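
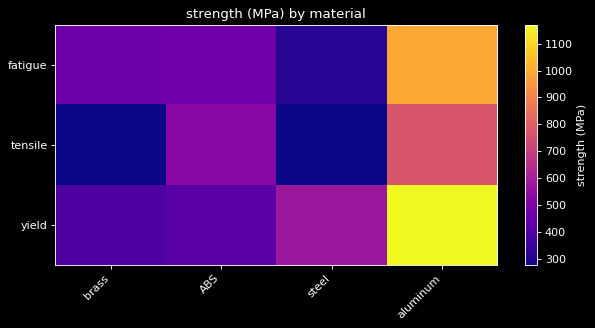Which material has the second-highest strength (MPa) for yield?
steel

Top 3 for yield: aluminum ≈ 1200, steel ≈ 600, ABS ≈ 400.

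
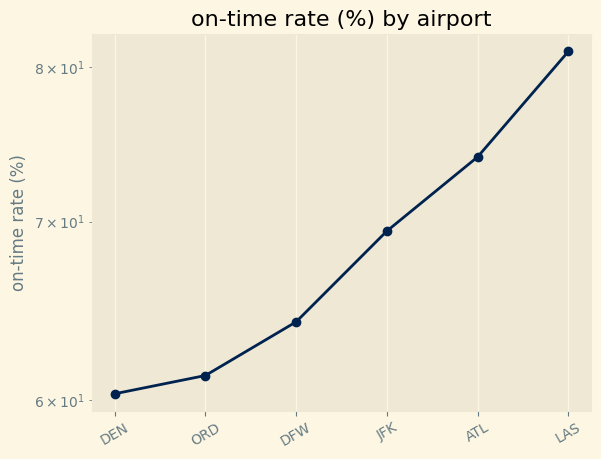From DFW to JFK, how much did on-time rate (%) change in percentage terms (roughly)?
DFW ≈ 64, JFK ≈ 70; (70 − 64) / 64 ≈ +9.4%.

≈ +9.4%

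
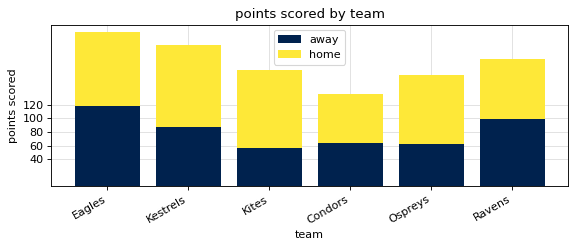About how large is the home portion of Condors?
home top ≈ 140, bottom ≈ 60; segment ≈ 80.

≈ 80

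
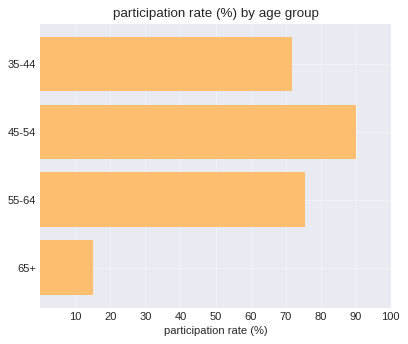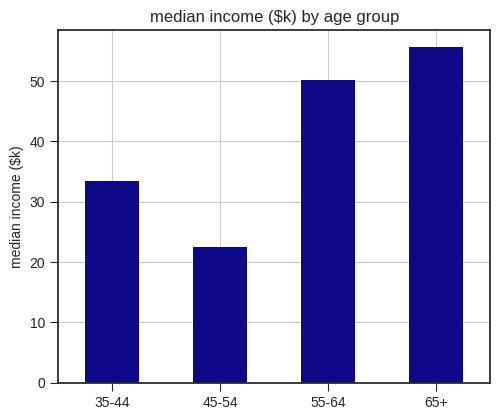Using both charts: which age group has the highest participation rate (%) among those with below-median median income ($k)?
45-54

Chart 2 median median income ($k) ≈ 40; below-median age groups: 35-44, 45-54. Among those, 45-54 has the highest participation rate (%) (≈ 90).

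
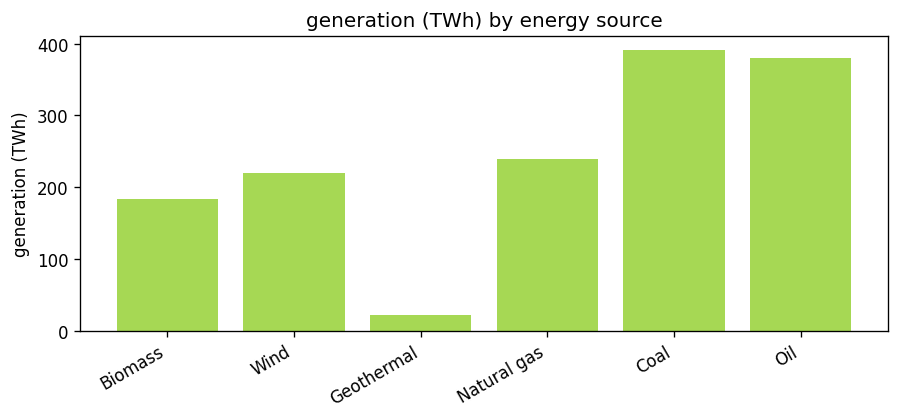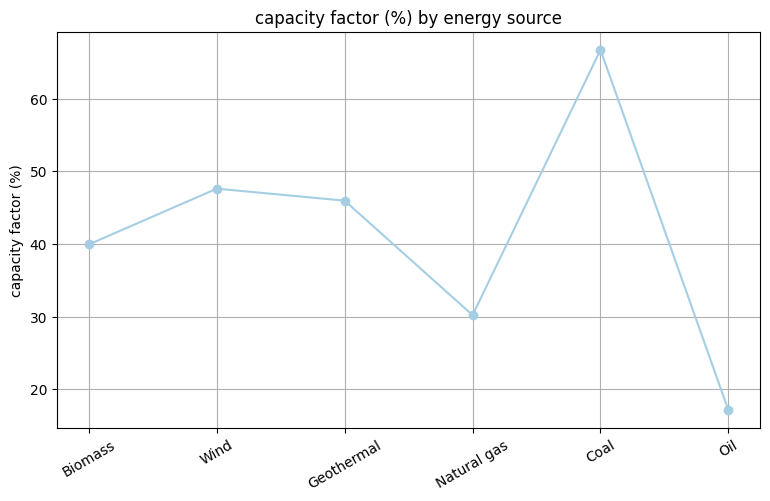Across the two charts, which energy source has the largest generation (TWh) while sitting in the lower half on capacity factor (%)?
Chart 2 median capacity factor (%) ≈ 40; below-median energy sources: Biomass, Natural gas, Oil. Among those, Oil has the highest generation (TWh) (≈ 400).

Oil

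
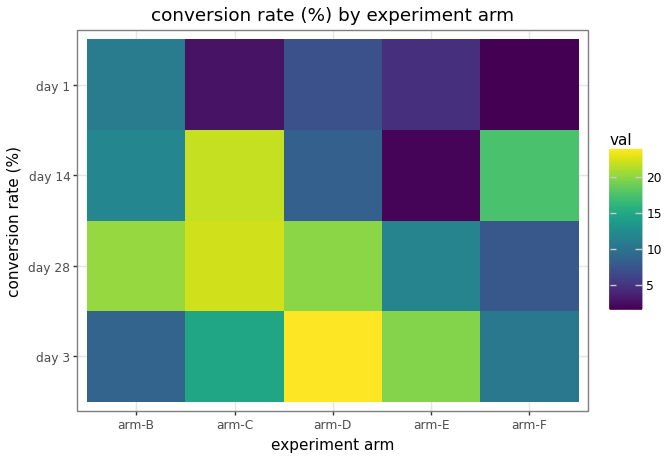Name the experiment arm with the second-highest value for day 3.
Top 3 for day 3: arm-D ≈ 24, arm-E ≈ 20, arm-C ≈ 14.

arm-E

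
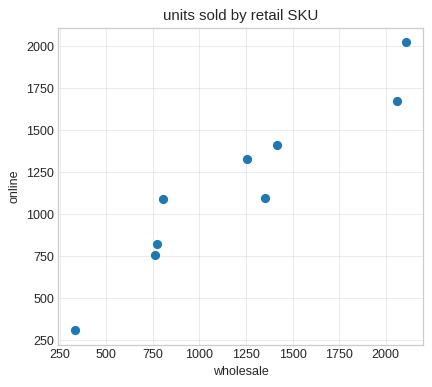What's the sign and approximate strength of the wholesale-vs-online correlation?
Points are positively correlated; strong (|r| ≈ 1.0).

positive, strong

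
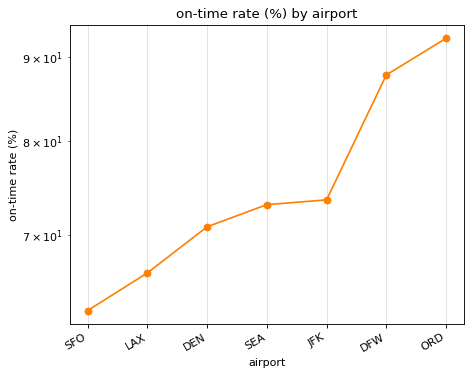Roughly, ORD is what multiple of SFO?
≈ 1.38×

ORD ≈ 90, SFO ≈ 65; 90/65 ≈ 1.38.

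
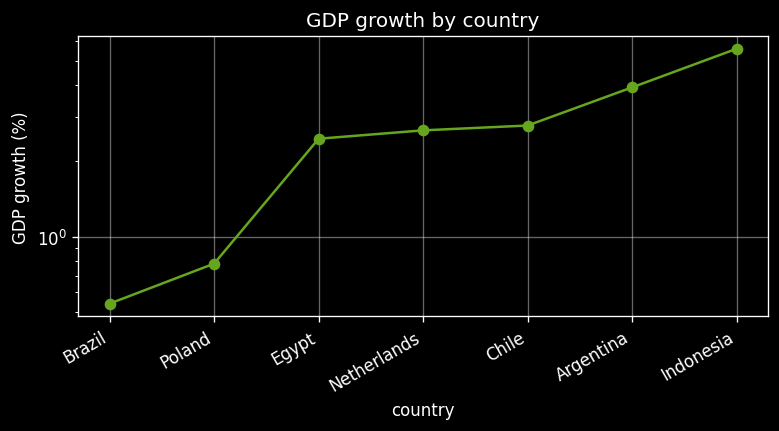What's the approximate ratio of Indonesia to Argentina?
≈ 1.38×

Indonesia ≈ 5.5, Argentina ≈ 4.0; 5.5/4.0 ≈ 1.38.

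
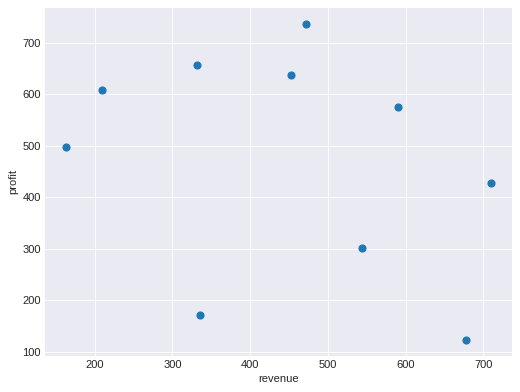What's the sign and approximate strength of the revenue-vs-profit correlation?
negative, weak

Points are negatively correlated; weak (|r| ≈ 0.3).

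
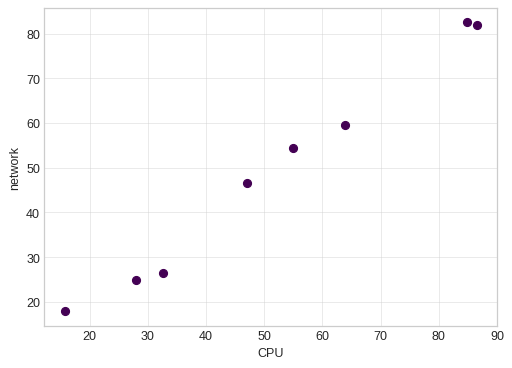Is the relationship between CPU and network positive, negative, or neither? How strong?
positive, strong

Points are positively correlated; strong (|r| ≈ 1.0).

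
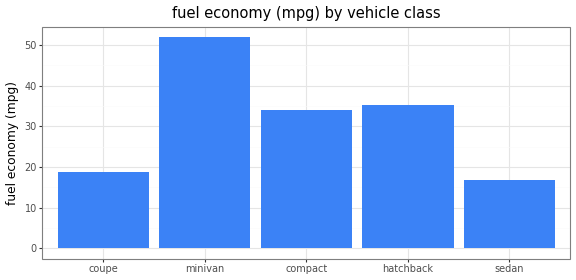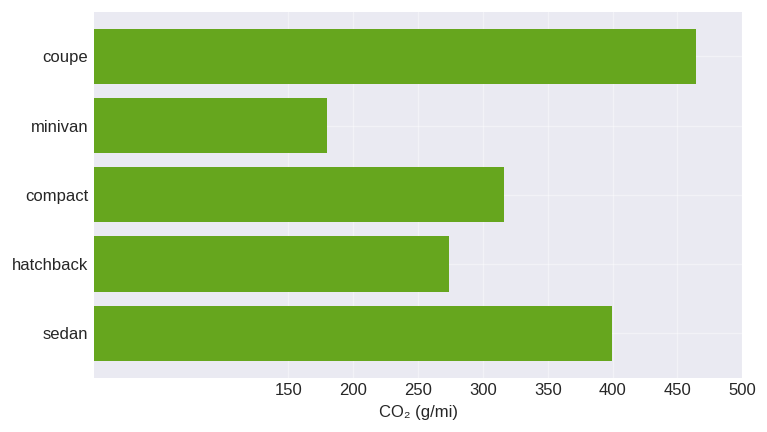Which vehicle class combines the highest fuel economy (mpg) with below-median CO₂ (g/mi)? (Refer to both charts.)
Chart 2 median CO₂ (g/mi) ≈ 300; below-median vehicle classes: minivan, hatchback. Among those, minivan has the highest fuel economy (mpg) (≈ 50).

minivan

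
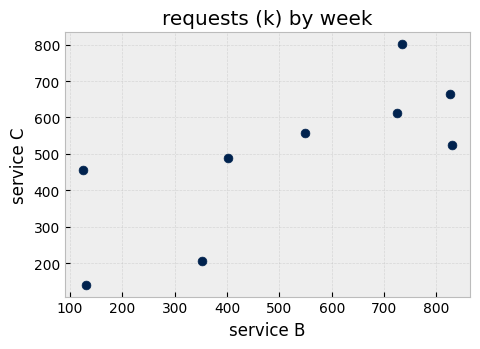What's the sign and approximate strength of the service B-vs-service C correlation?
positive, strong

Points are positively correlated; strong (|r| ≈ 0.8).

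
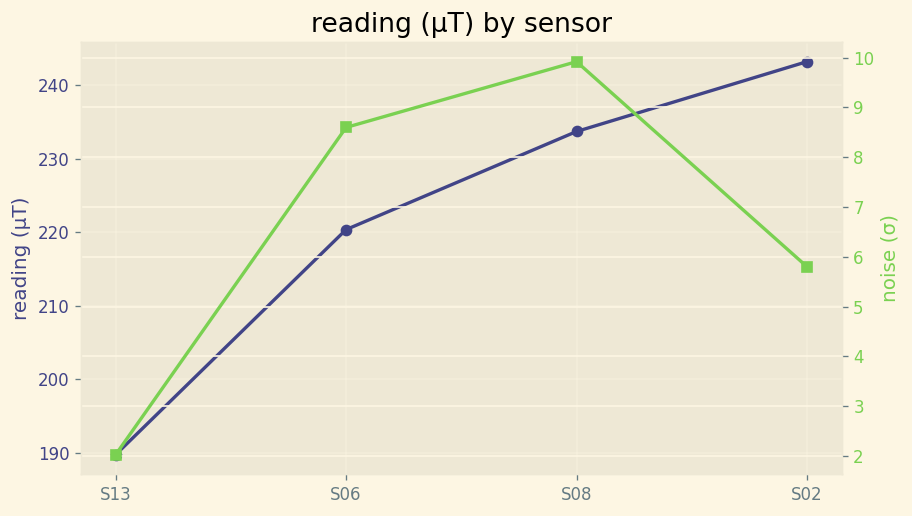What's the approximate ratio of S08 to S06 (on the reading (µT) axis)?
≈ 1.07×

S08 ≈ 235, S06 ≈ 220; 235/220 ≈ 1.07.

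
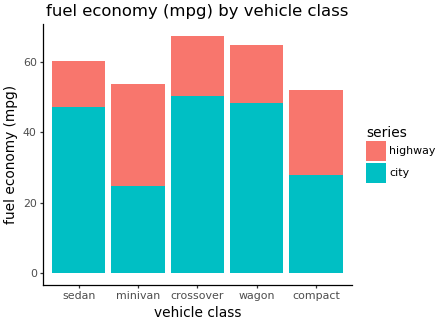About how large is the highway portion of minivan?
highway top ≈ 50, bottom ≈ 20; segment ≈ 30.

≈ 30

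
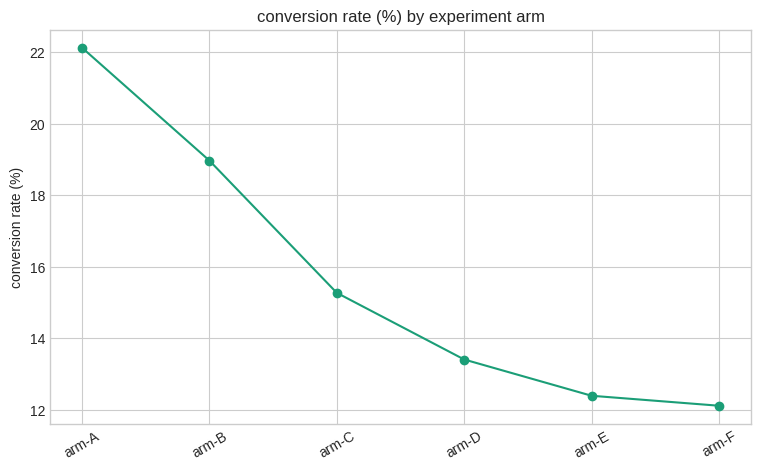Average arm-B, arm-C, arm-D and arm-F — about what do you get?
≈ 15

(19 + 15 + 13 + 12) / 4 ≈ 15.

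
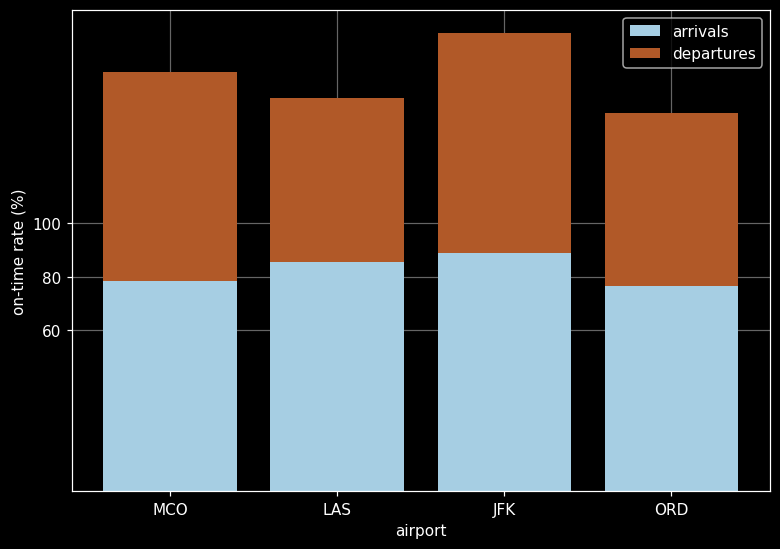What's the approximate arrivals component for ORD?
arrivals top ≈ 80, bottom ≈ 0; segment ≈ 80.

≈ 80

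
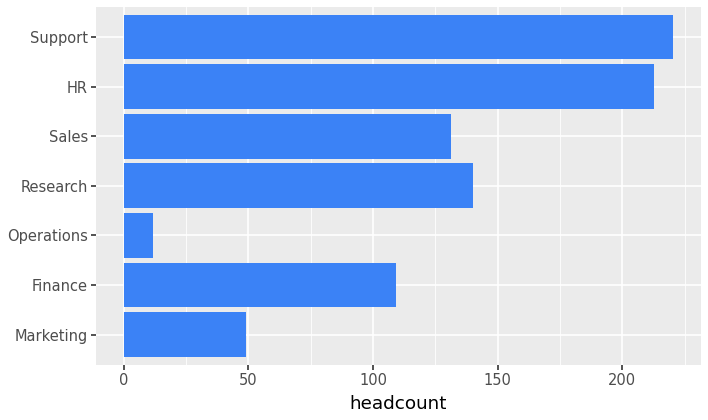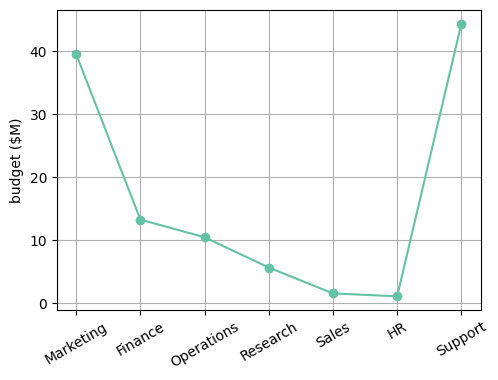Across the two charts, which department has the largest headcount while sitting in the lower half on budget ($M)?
Chart 2 median budget ($M) ≈ 10; below-median departments: Research, Sales, HR. Among those, HR has the highest headcount (≈ 225).

HR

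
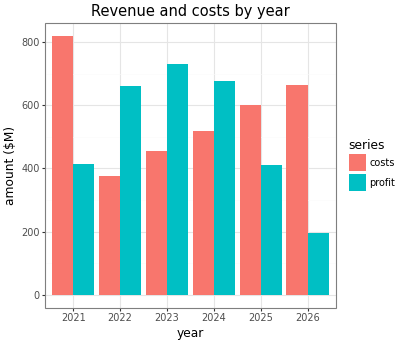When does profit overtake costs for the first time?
2022

2021: profit ≈ 400 vs costs ≈ 800 (not yet); 2022: profit ≈ 700 vs costs ≈ 400 (first crossover).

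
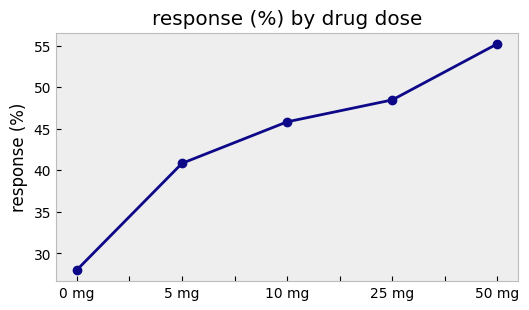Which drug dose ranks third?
10 mg

Top 4: 50 mg ≈ 55, 25 mg ≈ 50, 10 mg ≈ 45, 5 mg ≈ 40.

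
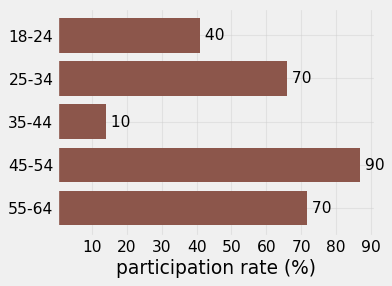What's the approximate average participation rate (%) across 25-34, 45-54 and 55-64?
≈ 77

(70 + 90 + 70) / 3 ≈ 77.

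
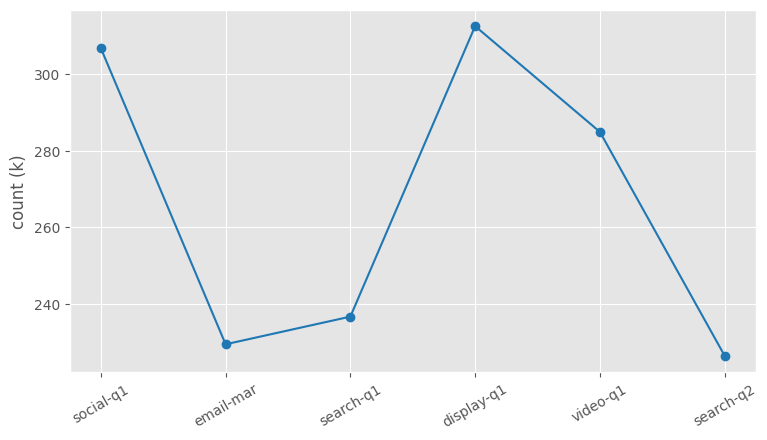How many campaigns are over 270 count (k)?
3

Above 270: social-q1, display-q1, video-q1.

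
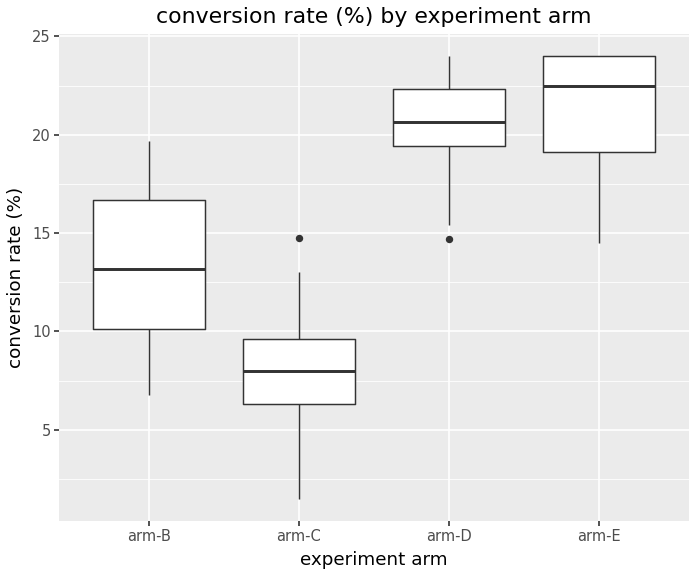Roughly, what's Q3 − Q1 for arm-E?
≈ 4

Q3 ≈ 24, Q1 ≈ 20; IQR ≈ 4.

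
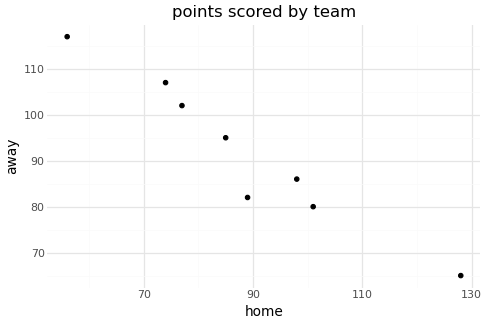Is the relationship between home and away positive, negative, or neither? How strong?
Points are negatively correlated; strong (|r| ≈ 1.0).

negative, strong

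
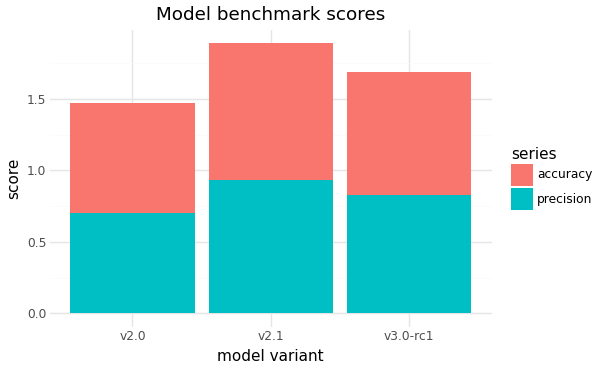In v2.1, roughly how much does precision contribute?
≈ 1.0

precision top ≈ 1.0, bottom ≈ 0.0; segment ≈ 1.0.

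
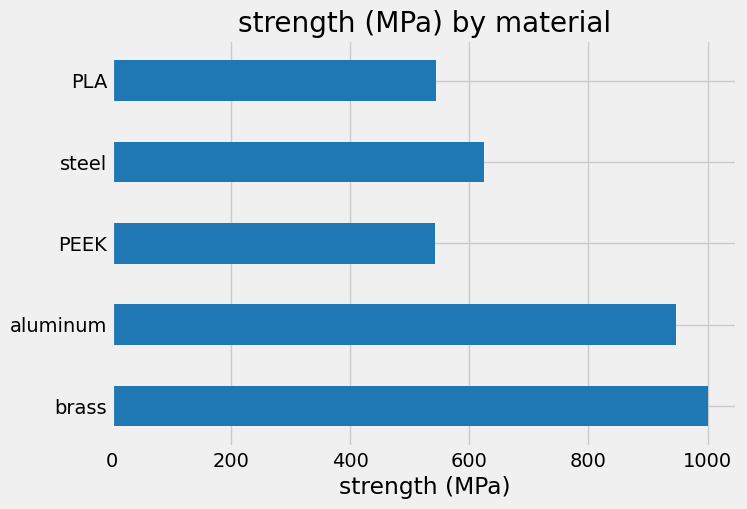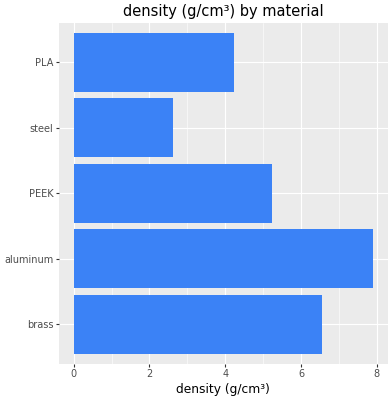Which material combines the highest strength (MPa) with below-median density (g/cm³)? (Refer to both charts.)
Chart 2 median density (g/cm³) ≈ 5; below-median materials: steel, PLA. Among those, steel has the highest strength (MPa) (≈ 600).

steel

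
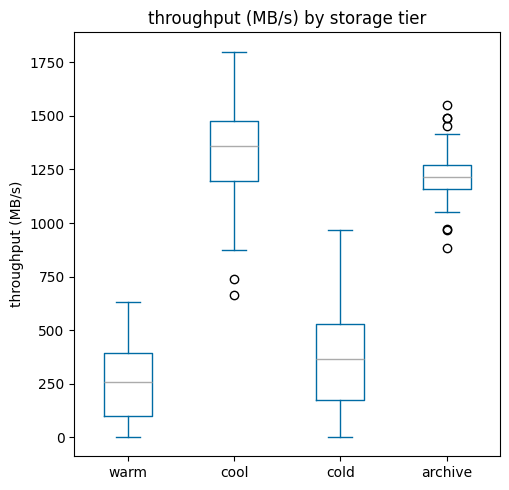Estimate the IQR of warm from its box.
Q3 ≈ 400, Q1 ≈ 100; IQR ≈ 300.

≈ 300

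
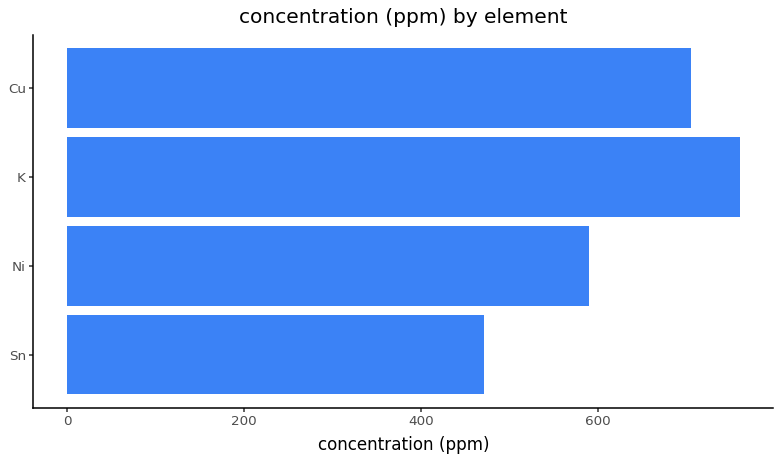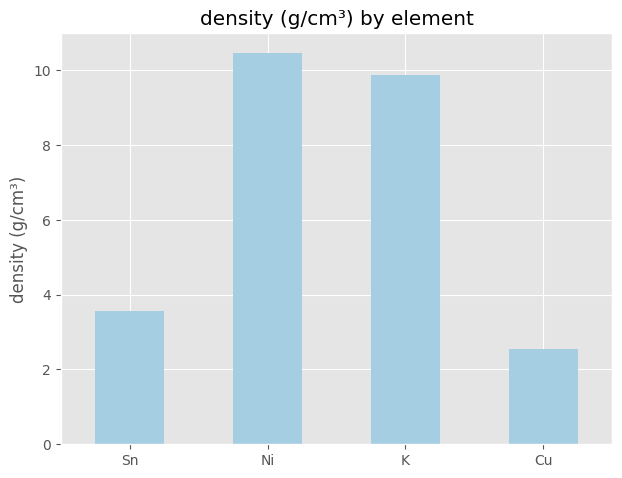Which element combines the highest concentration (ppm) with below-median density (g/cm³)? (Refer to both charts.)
Cu

Chart 2 median density (g/cm³) ≈ 7; below-median elements: Sn, Cu. Among those, Cu has the highest concentration (ppm) (≈ 700).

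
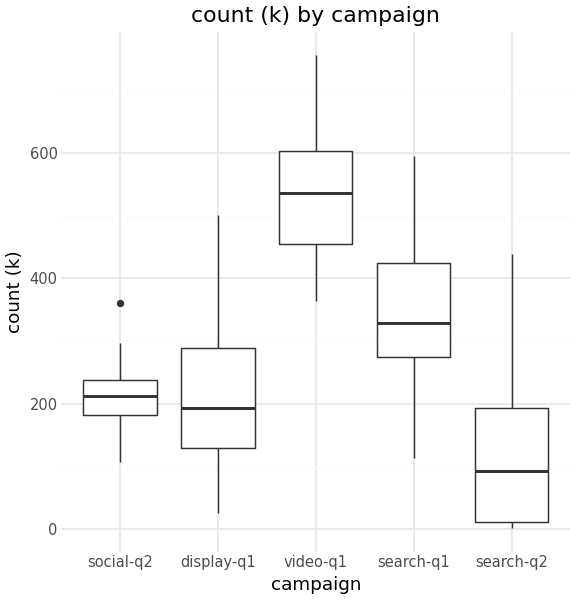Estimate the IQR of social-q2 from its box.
Q3 ≈ 250, Q1 ≈ 200; IQR ≈ 50.

≈ 50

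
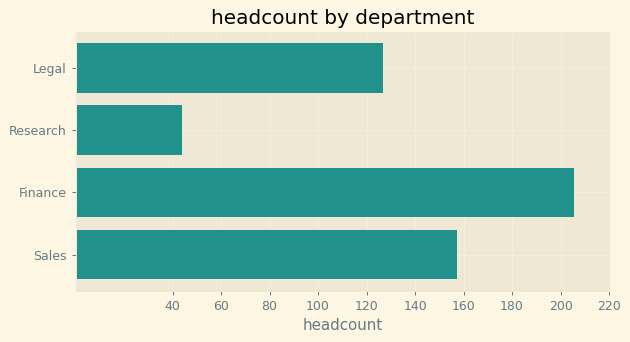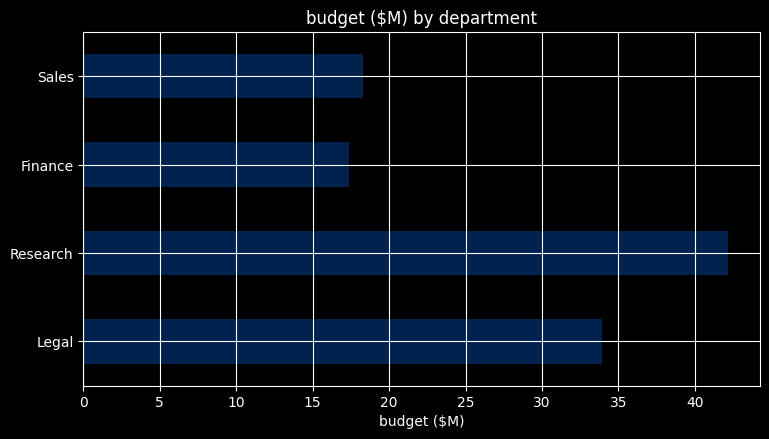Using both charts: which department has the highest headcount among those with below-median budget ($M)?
Chart 2 median budget ($M) ≈ 25; below-median departments: Finance, Sales. Among those, Finance has the highest headcount (≈ 200).

Finance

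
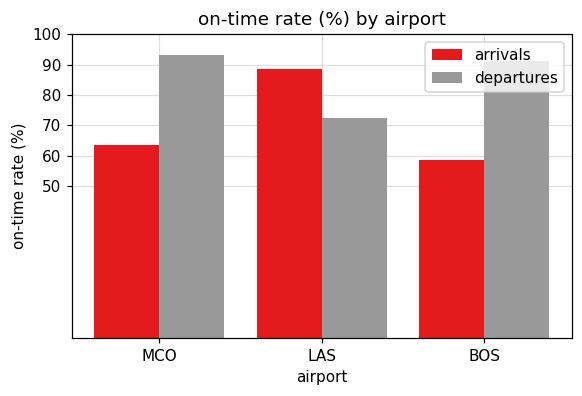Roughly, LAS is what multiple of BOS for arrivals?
LAS ≈ 90, BOS ≈ 60; 90/60 ≈ 1.5.

≈ 1.5×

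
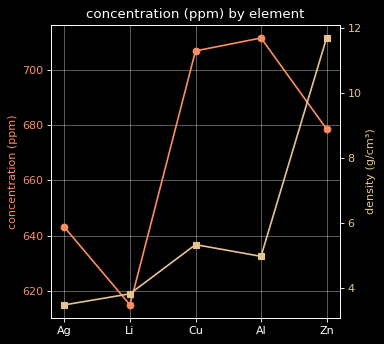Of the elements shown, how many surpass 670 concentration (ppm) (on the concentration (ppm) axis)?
Above 670: Cu, Al, Zn.

3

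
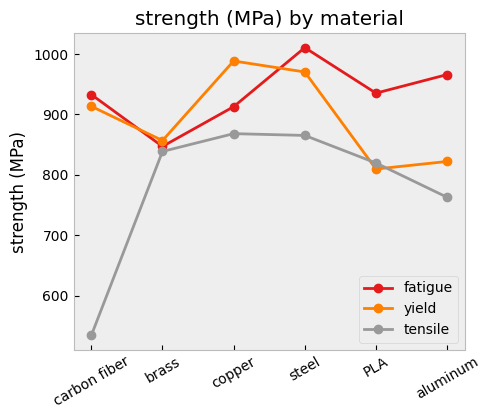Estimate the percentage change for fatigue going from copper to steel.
≈ +11.1%

copper ≈ 900, steel ≈ 1000; (1000 − 900) / 900 ≈ +11.1%.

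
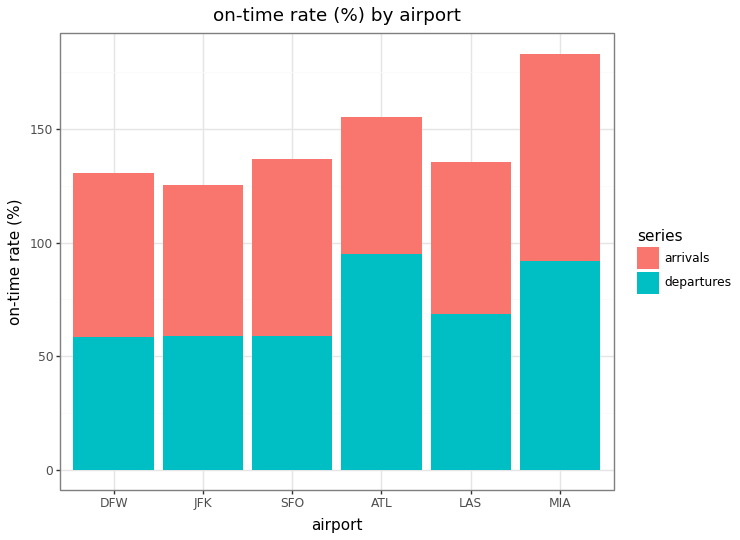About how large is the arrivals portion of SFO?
≈ 80

arrivals top ≈ 140, bottom ≈ 60; segment ≈ 80.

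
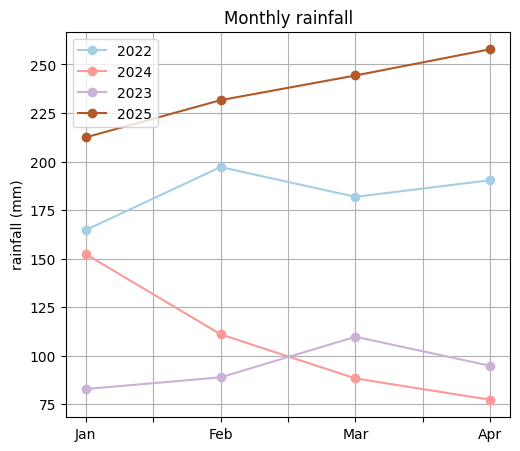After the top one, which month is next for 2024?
Feb

Top 3 for 2024: Jan ≈ 160, Feb ≈ 120, Mar ≈ 80.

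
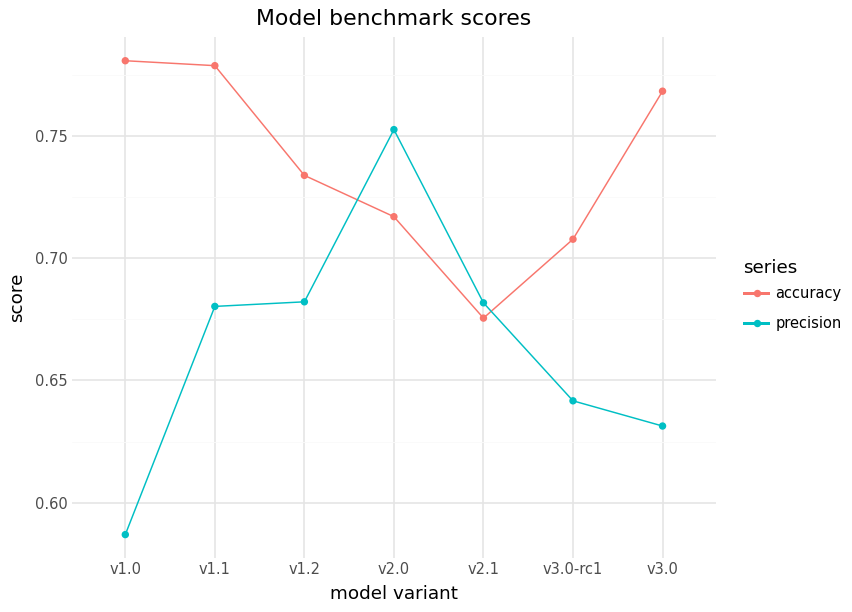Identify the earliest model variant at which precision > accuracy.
v2.0

v1.2: precision ≈ 0.68 vs accuracy ≈ 0.74 (not yet); v2.0: precision ≈ 0.76 vs accuracy ≈ 0.72 (first crossover).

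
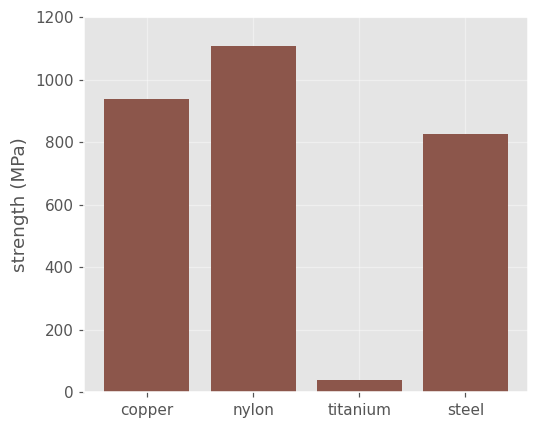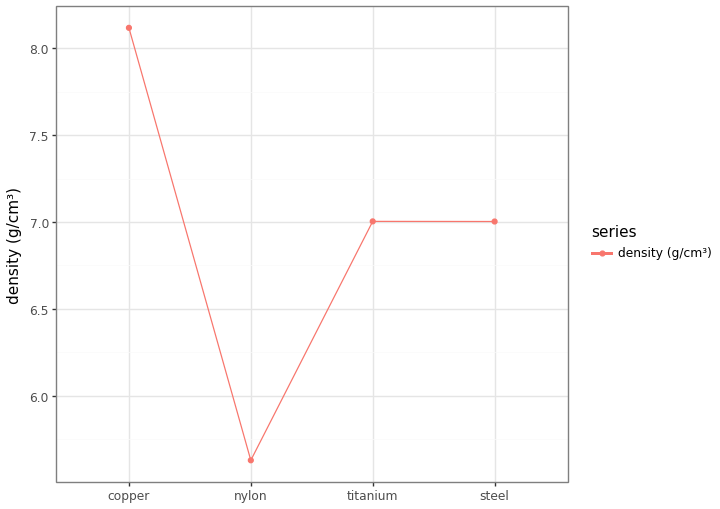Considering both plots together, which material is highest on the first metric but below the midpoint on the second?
nylon

Chart 2 median density (g/cm³) ≈ 7; below-median materials: nylon, steel. Among those, nylon has the highest strength (MPa) (≈ 1200).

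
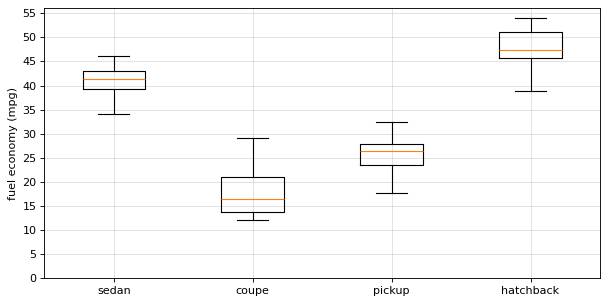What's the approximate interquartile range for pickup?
Q3 ≈ 30, Q1 ≈ 25; IQR ≈ 5.

≈ 5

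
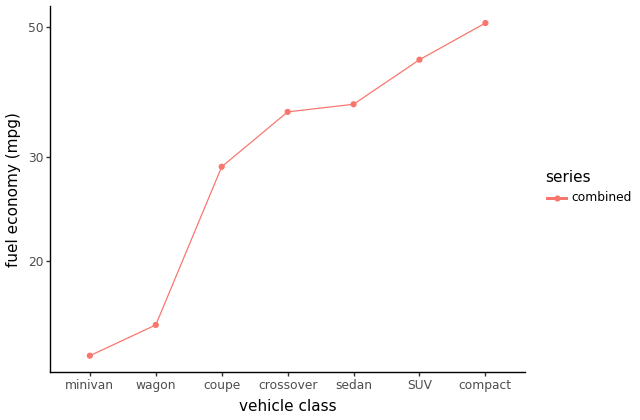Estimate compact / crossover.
≈ 1.43×

compact ≈ 50, crossover ≈ 35; 50/35 ≈ 1.43.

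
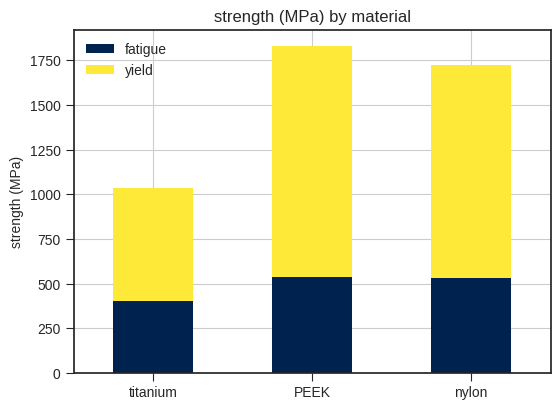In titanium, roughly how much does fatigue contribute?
≈ 400

fatigue top ≈ 400, bottom ≈ 0; segment ≈ 400.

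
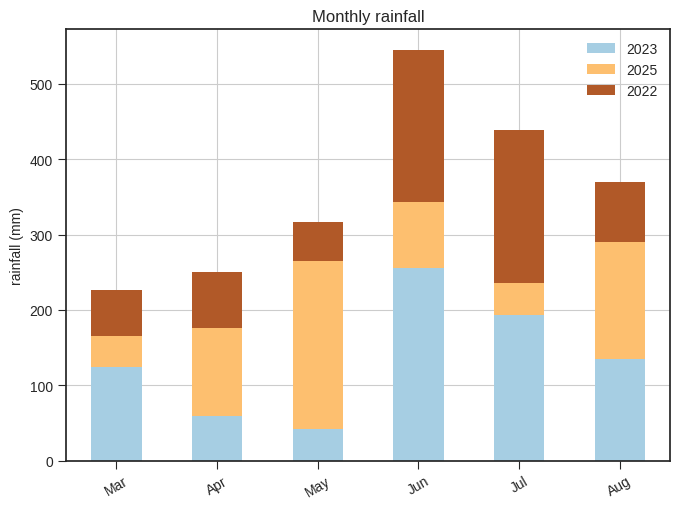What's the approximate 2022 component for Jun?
≈ 200

2022 top ≈ 550, bottom ≈ 350; segment ≈ 200.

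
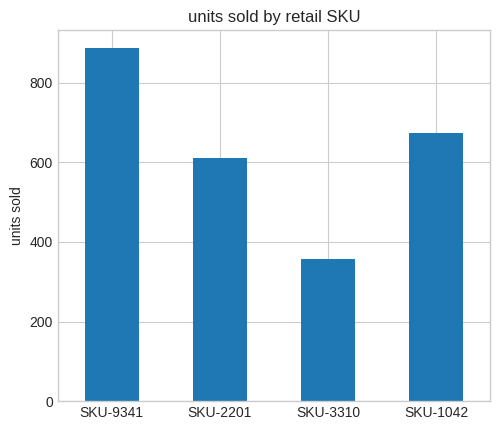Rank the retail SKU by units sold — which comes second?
SKU-1042

Top 3: SKU-9341 ≈ 900, SKU-1042 ≈ 700, SKU-2201 ≈ 600.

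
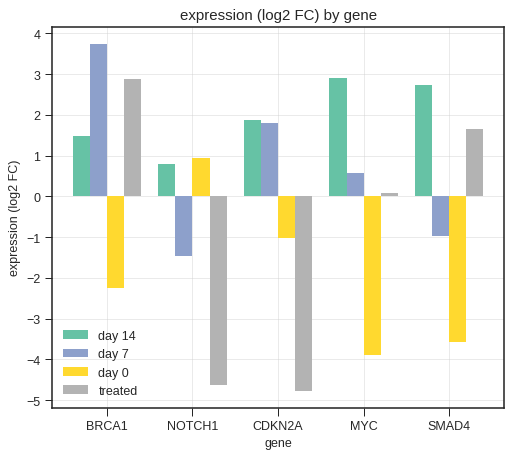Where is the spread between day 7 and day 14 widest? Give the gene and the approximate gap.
SMAD4: day 7 ≈ -1, day 14 ≈ 3 → gap ≈ 4. Next-largest (MYC) is only ≈ 2.

SMAD4, ≈ 4 log2 FC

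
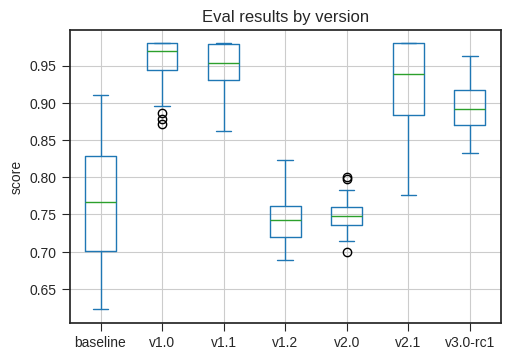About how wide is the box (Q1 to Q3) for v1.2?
Q3 ≈ 0.76, Q1 ≈ 0.72; IQR ≈ 0.04.

≈ 0.04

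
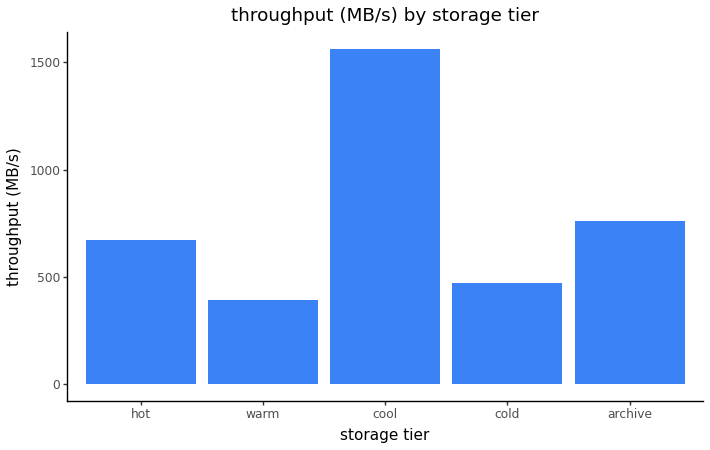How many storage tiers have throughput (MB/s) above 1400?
1

Above 1400: cool.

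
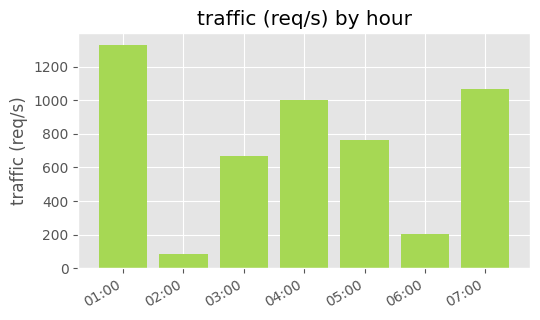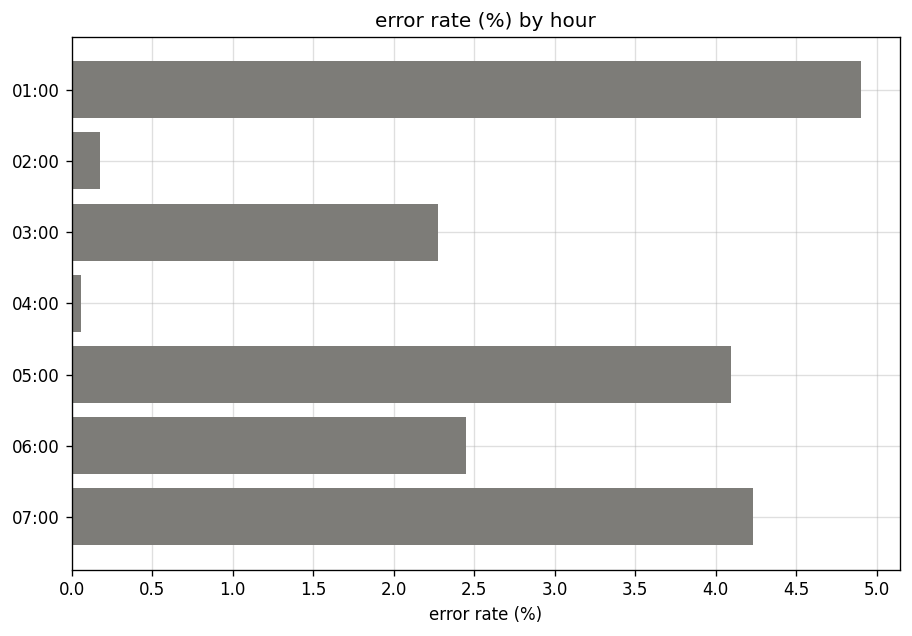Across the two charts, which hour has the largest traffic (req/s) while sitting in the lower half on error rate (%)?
Chart 2 median error rate (%) ≈ 2.5; below-median hours: 02:00, 03:00, 04:00. Among those, 04:00 has the highest traffic (req/s) (≈ 1000).

04:00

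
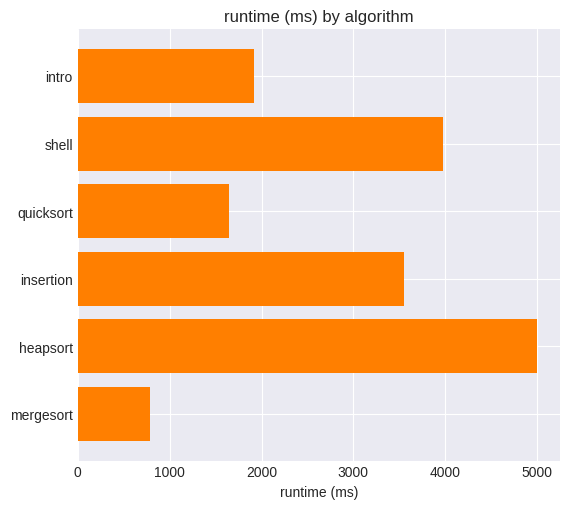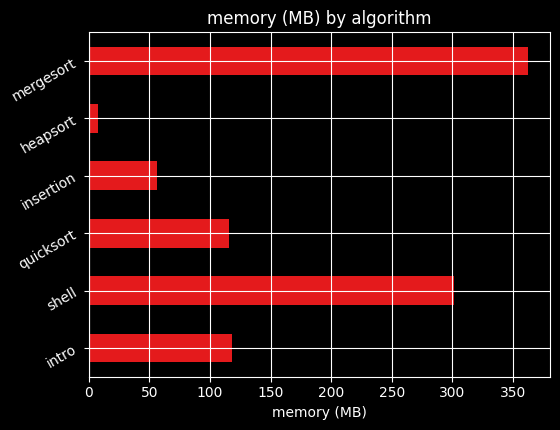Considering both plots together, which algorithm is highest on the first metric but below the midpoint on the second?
Chart 2 median memory (MB) ≈ 100; below-median algorithms: quicksort, insertion, heapsort. Among those, heapsort has the highest runtime (ms) (≈ 5000).

heapsort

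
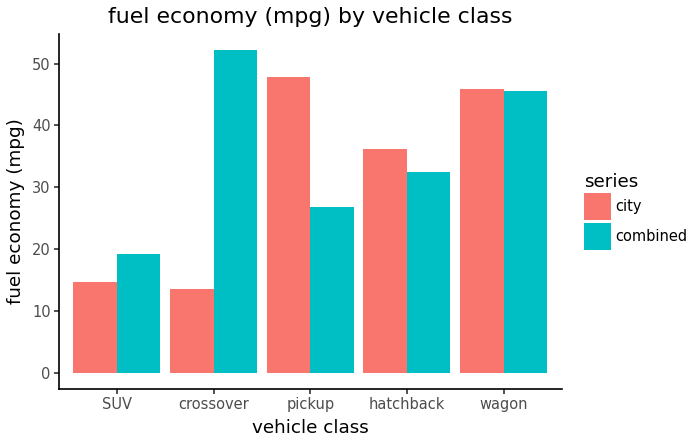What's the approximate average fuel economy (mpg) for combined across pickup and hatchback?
≈ 28

(25 + 30) / 2 ≈ 28.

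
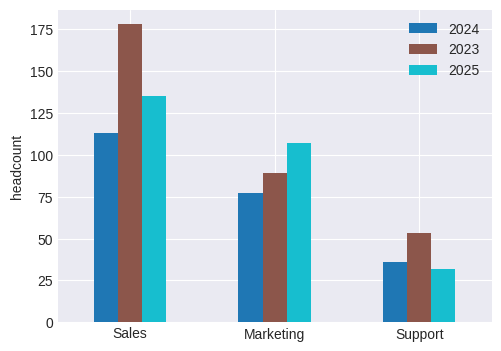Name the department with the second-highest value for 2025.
Top 3 for 2025: Sales ≈ 140, Marketing ≈ 100, Support ≈ 40.

Marketing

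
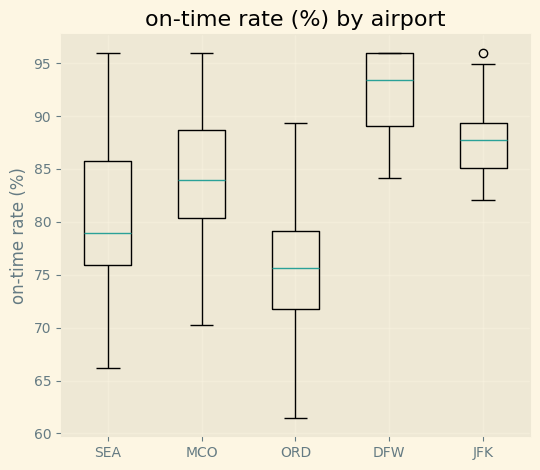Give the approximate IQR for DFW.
Q3 ≈ 96, Q1 ≈ 90; IQR ≈ 6.

≈ 6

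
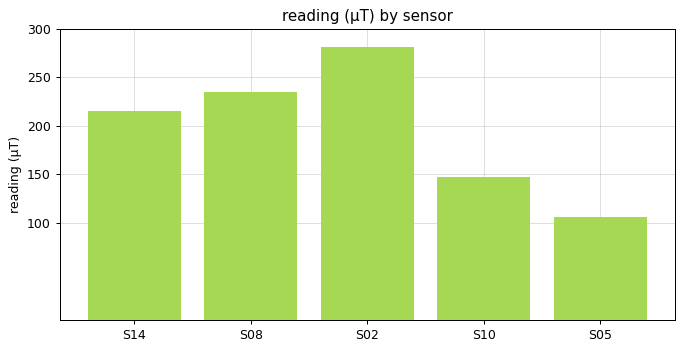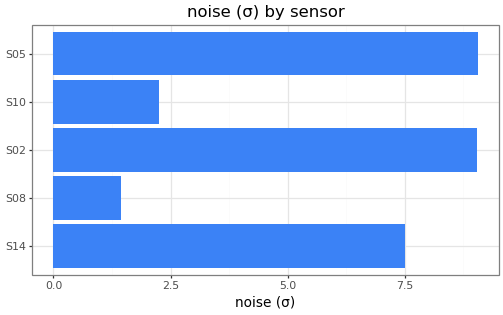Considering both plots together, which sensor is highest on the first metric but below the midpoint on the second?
S08

Chart 2 median noise (σ) ≈ 8; below-median sensors: S08, S10. Among those, S08 has the highest reading (µT) (≈ 250).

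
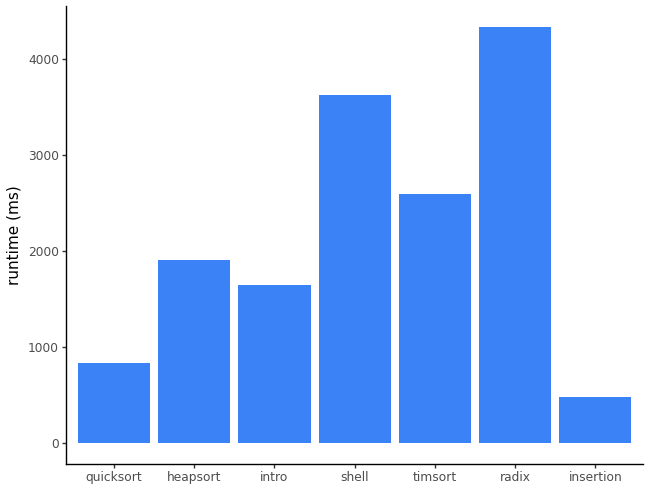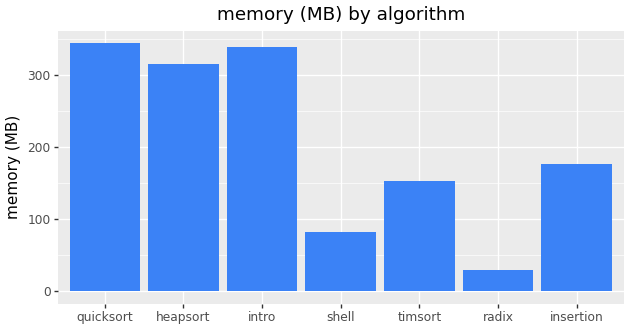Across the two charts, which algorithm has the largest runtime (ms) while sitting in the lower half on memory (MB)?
radix

Chart 2 median memory (MB) ≈ 200; below-median algorithms: shell, timsort, radix. Among those, radix has the highest runtime (ms) (≈ 4500).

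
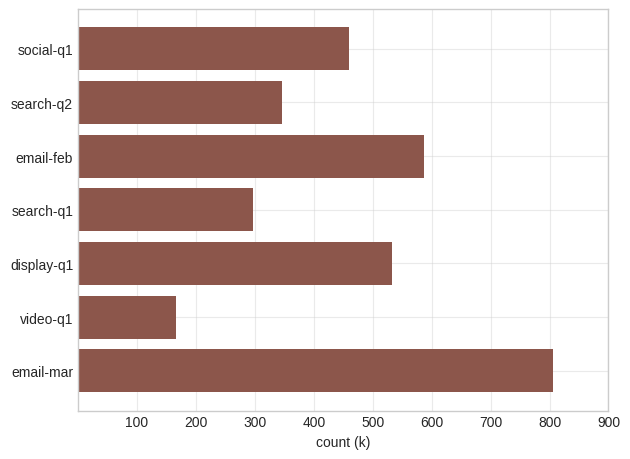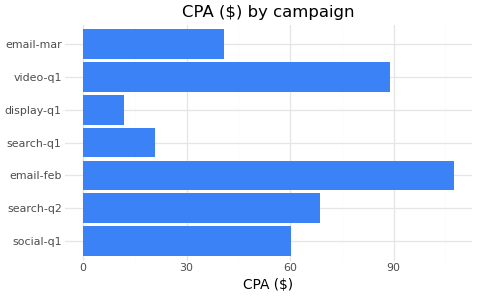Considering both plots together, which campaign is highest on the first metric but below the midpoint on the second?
Chart 2 median CPA ($) ≈ 60; below-median campaigns: search-q1, display-q1, email-mar. Among those, email-mar has the highest count (k) (≈ 800).

email-mar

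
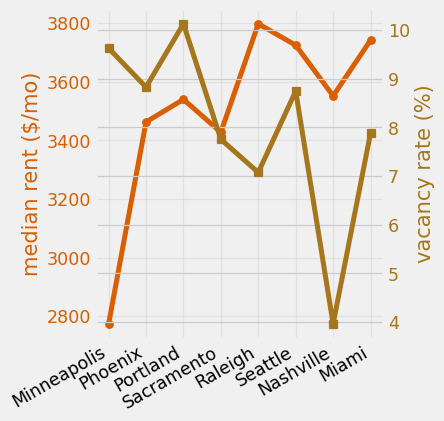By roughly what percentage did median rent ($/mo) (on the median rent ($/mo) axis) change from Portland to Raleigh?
Portland ≈ 3500, Raleigh ≈ 3800; (3800 − 3500) / 3500 ≈ +8.6%.

≈ +8.6%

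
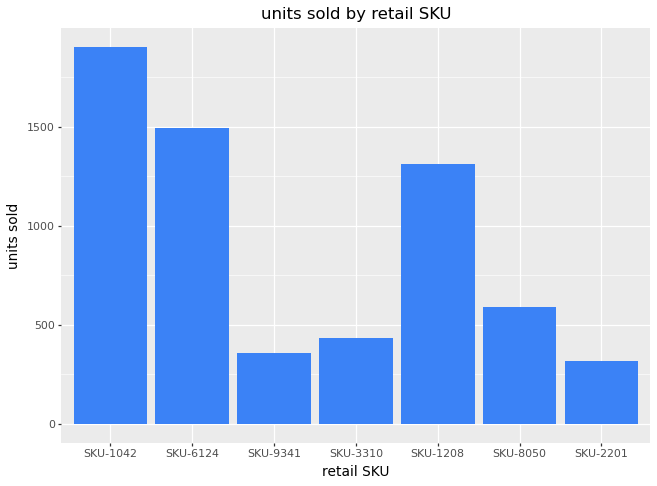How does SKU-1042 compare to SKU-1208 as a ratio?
SKU-1042 ≈ 2000, SKU-1208 ≈ 1400; 2000/1400 ≈ 1.43.

≈ 1.43×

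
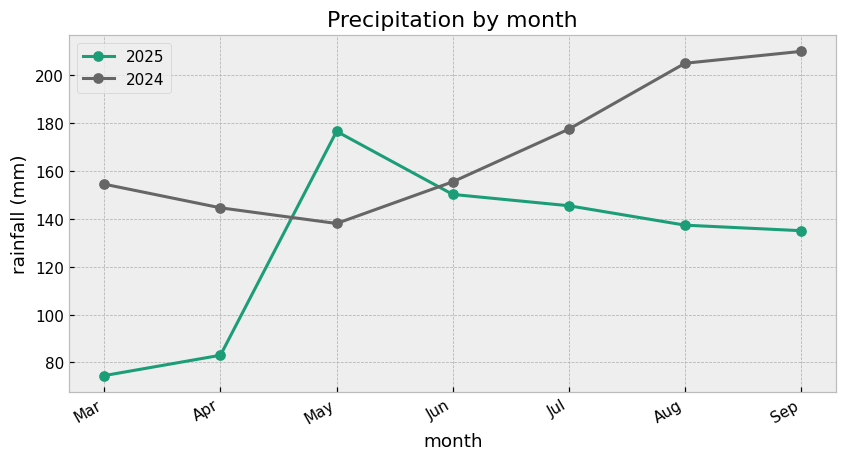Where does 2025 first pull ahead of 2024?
May

Apr: 2025 ≈ 80 vs 2024 ≈ 140 (not yet); May: 2025 ≈ 180 vs 2024 ≈ 140 (first crossover).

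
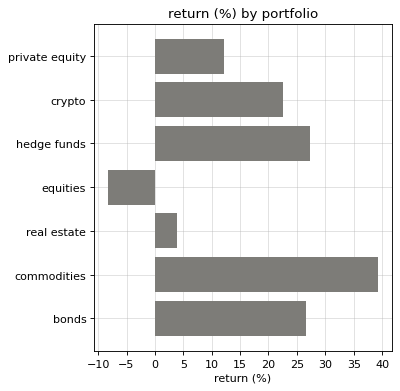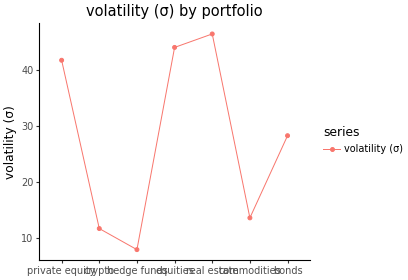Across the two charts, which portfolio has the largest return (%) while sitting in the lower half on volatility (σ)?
commodities

Chart 2 median volatility (σ) ≈ 30; below-median portfolios: crypto, hedge funds, commodities. Among those, commodities has the highest return (%) (≈ 40).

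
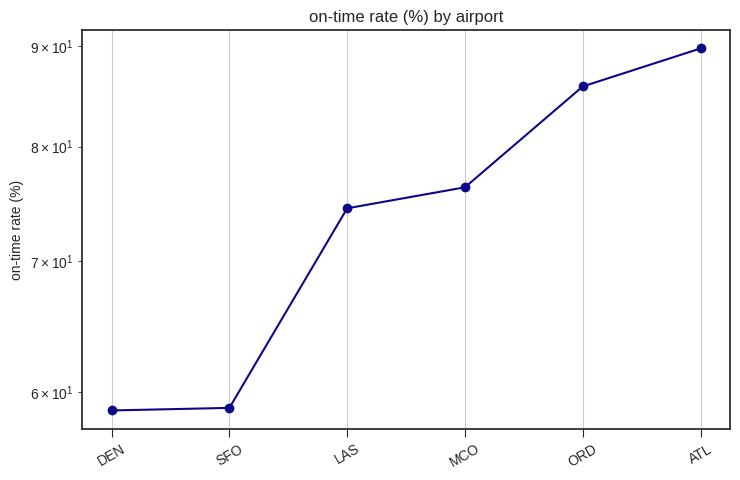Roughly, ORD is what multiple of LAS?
ORD ≈ 85, LAS ≈ 75; 85/75 ≈ 1.13.

≈ 1.13×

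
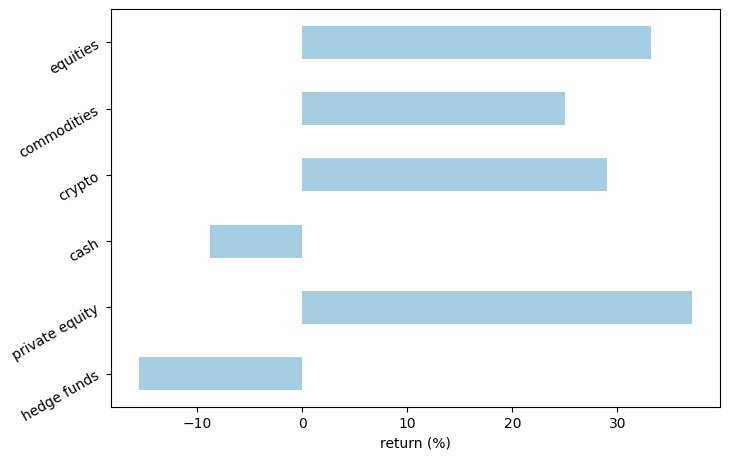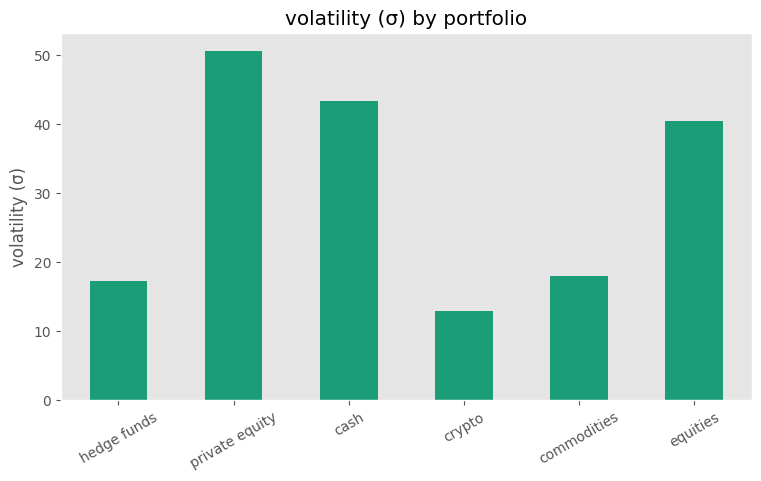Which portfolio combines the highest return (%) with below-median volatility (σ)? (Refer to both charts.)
Chart 2 median volatility (σ) ≈ 30; below-median portfolios: hedge funds, crypto, commodities. Among those, crypto has the highest return (%) (≈ 30).

crypto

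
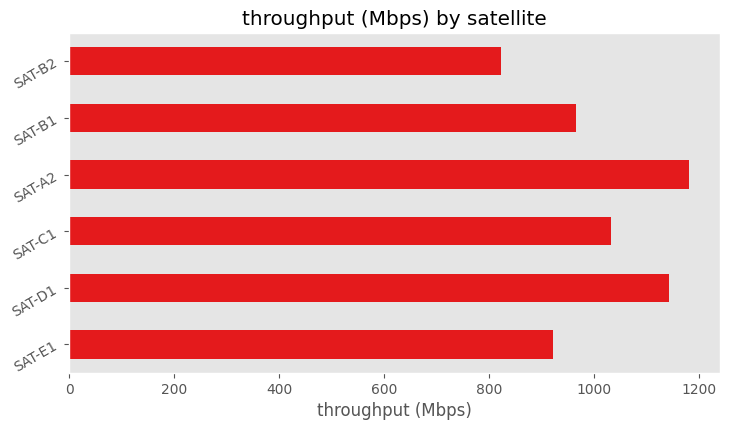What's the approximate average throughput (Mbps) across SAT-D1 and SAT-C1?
≈ 1050

(1100 + 1000) / 2 ≈ 1050.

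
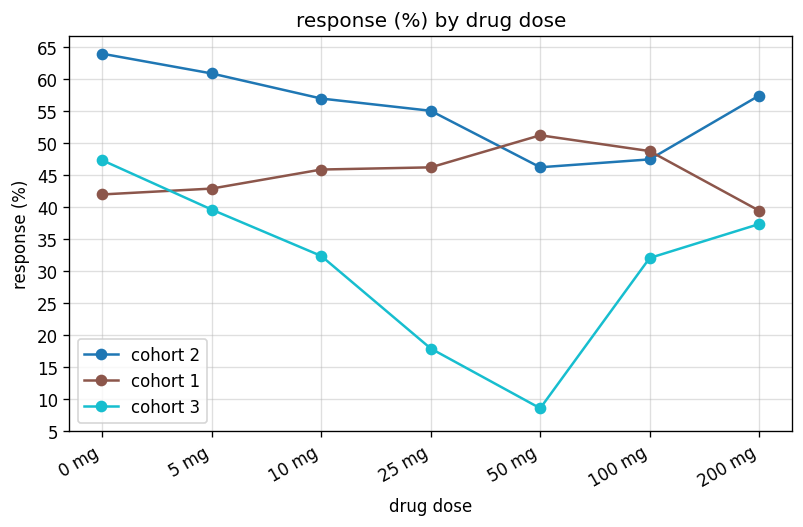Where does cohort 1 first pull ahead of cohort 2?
50 mg

25 mg: cohort 1 ≈ 45 vs cohort 2 ≈ 55 (not yet); 50 mg: cohort 1 ≈ 50 vs cohort 2 ≈ 45 (first crossover).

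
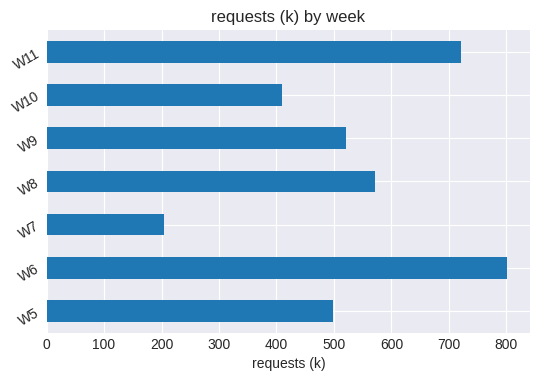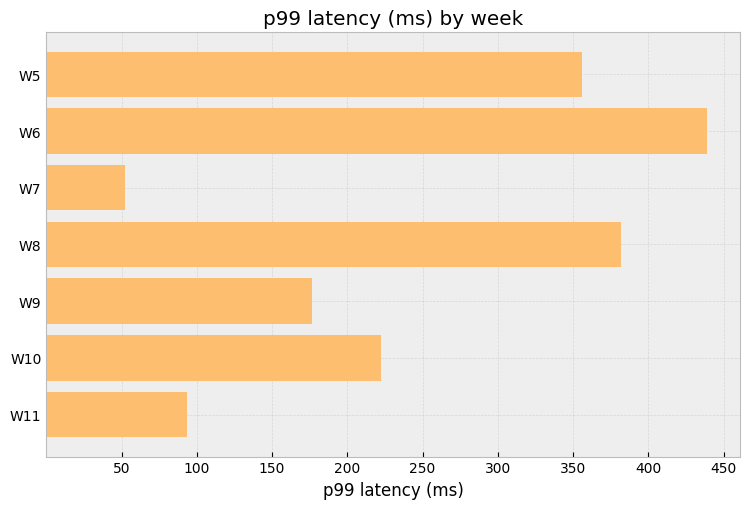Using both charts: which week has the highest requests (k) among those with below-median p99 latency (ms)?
Chart 2 median p99 latency (ms) ≈ 200; below-median weeks: W7, W9, W11. Among those, W11 has the highest requests (k) (≈ 700).

W11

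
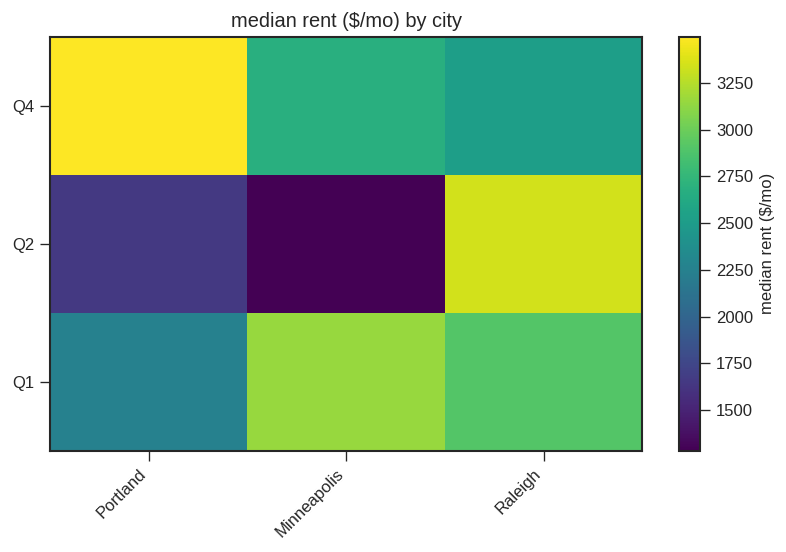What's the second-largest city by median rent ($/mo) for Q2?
Top 3 for Q2: Raleigh ≈ 3400, Portland ≈ 1600, Minneapolis ≈ 1200.

Portland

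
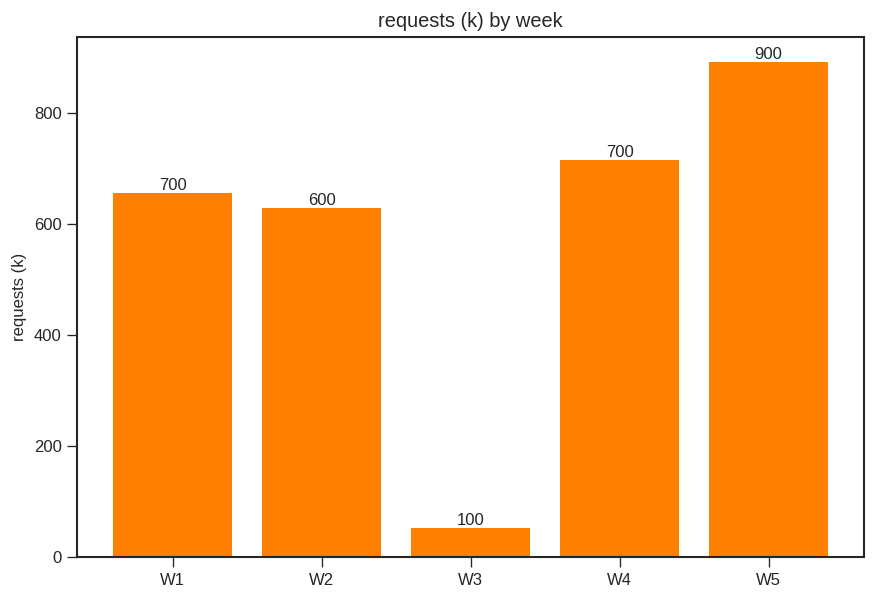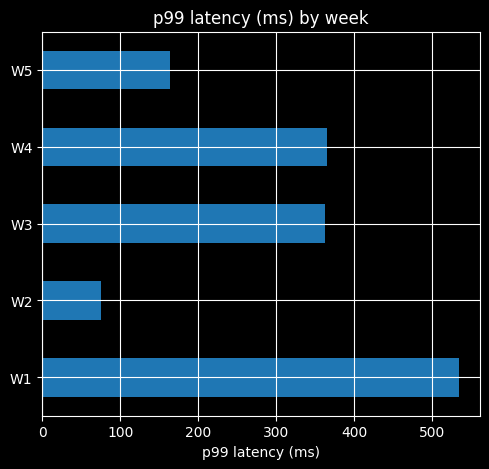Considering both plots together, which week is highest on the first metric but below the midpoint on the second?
Chart 2 median p99 latency (ms) ≈ 350; below-median weeks: W2, W5. Among those, W5 has the highest requests (k) (≈ 900).

W5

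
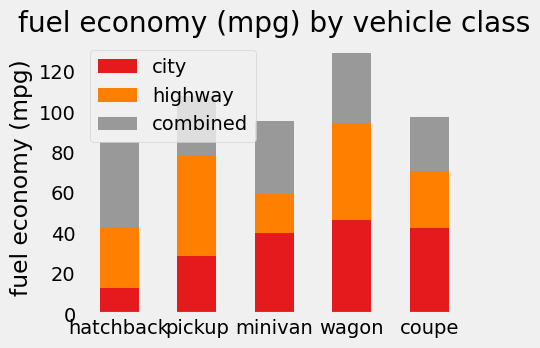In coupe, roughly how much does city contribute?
≈ 40

city top ≈ 40, bottom ≈ 0; segment ≈ 40.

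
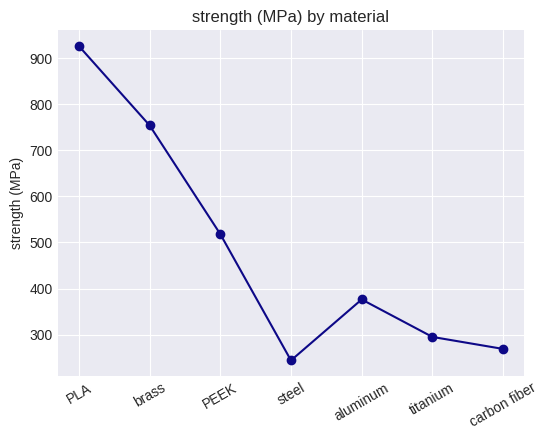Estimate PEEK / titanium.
≈ 1.67×

PEEK ≈ 500, titanium ≈ 300; 500/300 ≈ 1.67.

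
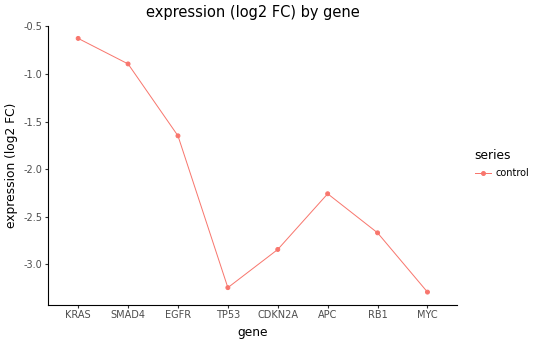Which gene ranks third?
EGFR

Top 4: KRAS ≈ -0.5, SMAD4 ≈ -1.0, EGFR ≈ -1.5, APC ≈ -2.5.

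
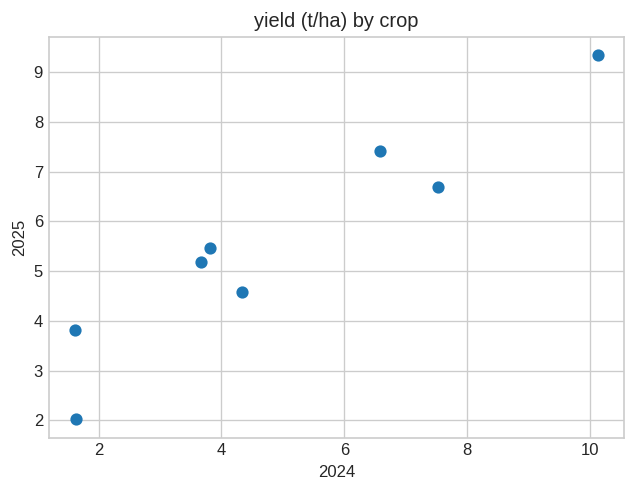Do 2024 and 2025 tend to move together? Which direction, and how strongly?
Points are positively correlated; strong (|r| ≈ 0.9).

positive, strong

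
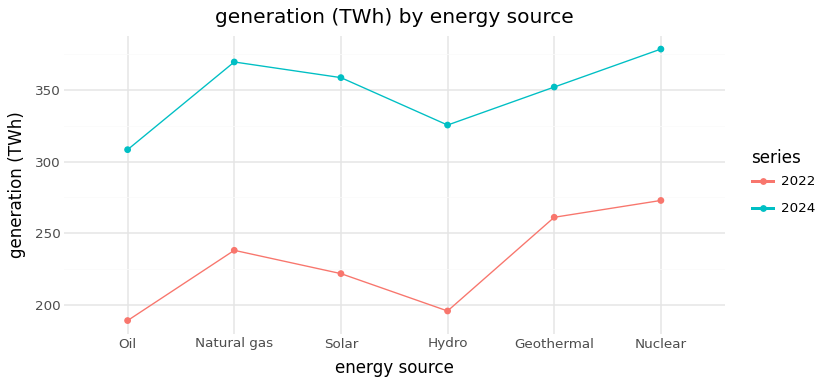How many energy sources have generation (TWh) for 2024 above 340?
Above 340: Natural gas, Solar, Geothermal, Nuclear.

4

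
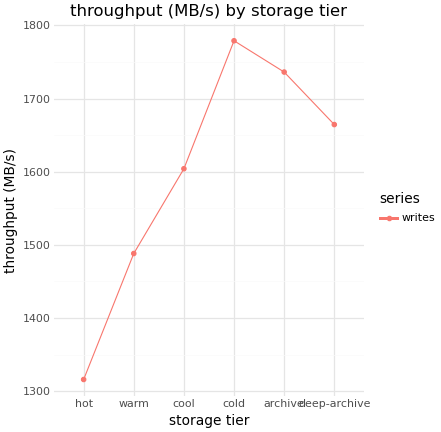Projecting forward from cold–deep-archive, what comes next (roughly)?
Last three: 1800, 1750, 1650 → slope ≈ -75/step → next ≈ 1575.

≈ 1575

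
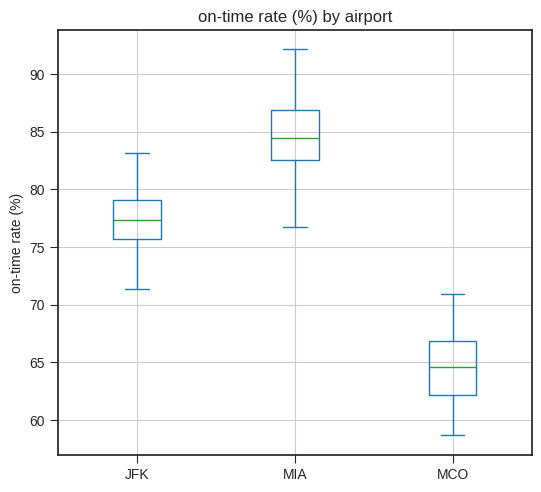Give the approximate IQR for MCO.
Q3 ≈ 66, Q1 ≈ 62; IQR ≈ 4.

≈ 4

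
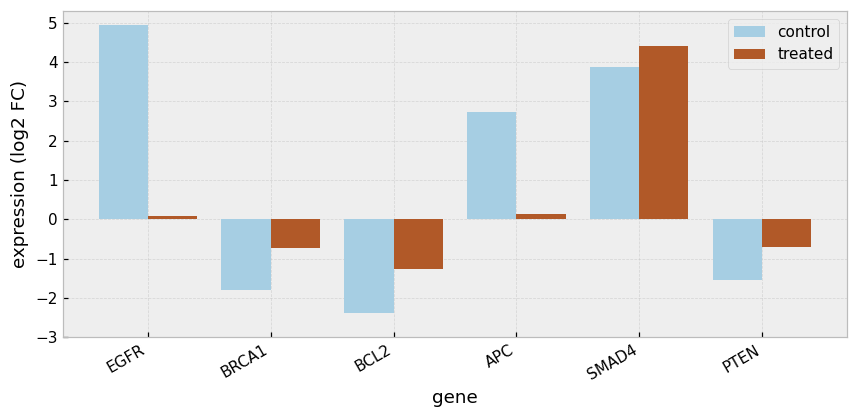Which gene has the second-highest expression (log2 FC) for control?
SMAD4

Top 3 for control: EGFR ≈ 5, SMAD4 ≈ 4, APC ≈ 3.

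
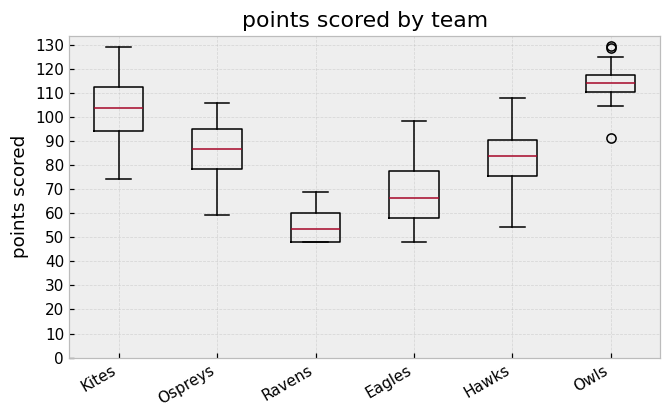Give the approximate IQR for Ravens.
Q3 ≈ 60, Q1 ≈ 50; IQR ≈ 10.

≈ 10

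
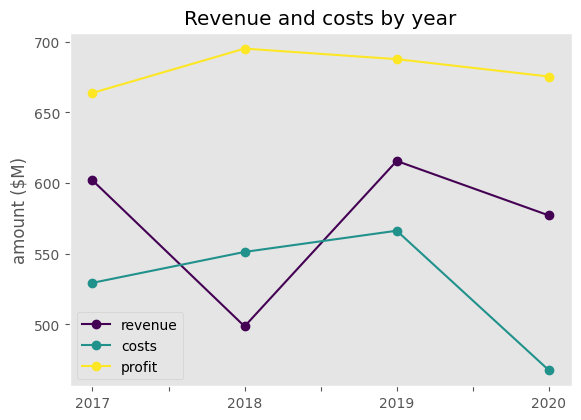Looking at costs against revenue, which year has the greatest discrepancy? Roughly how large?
2020: costs ≈ 460, revenue ≈ 580 → gap ≈ 120. Next-largest (2017) is only ≈ 80.

2020, ≈ 120 $M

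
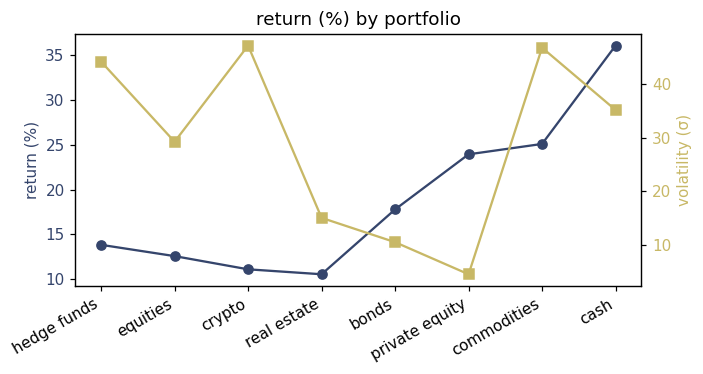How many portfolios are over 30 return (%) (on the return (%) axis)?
Above 30: cash.

1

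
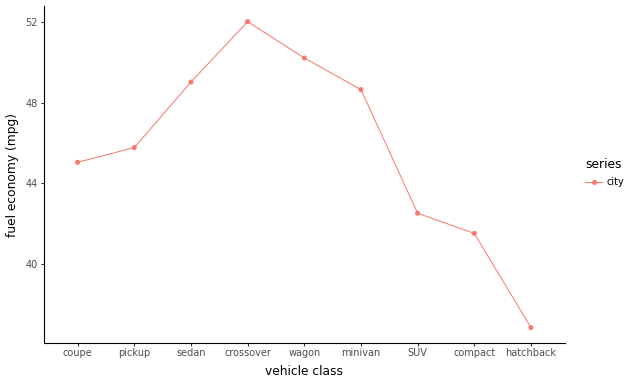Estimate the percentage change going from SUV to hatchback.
≈ -14.3%

SUV ≈ 42, hatchback ≈ 36; (36 − 42) / 42 ≈ -14.3%.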